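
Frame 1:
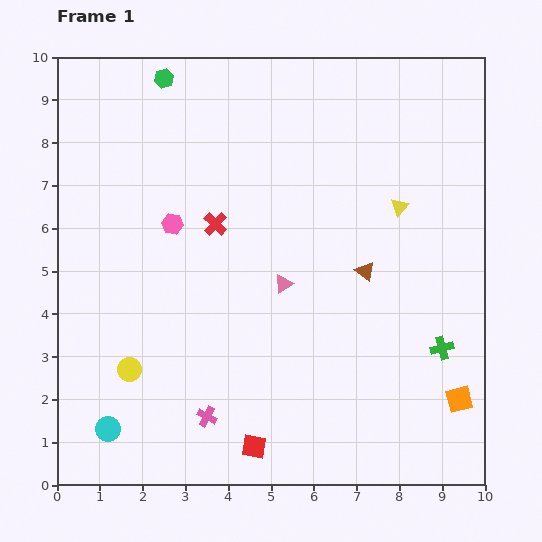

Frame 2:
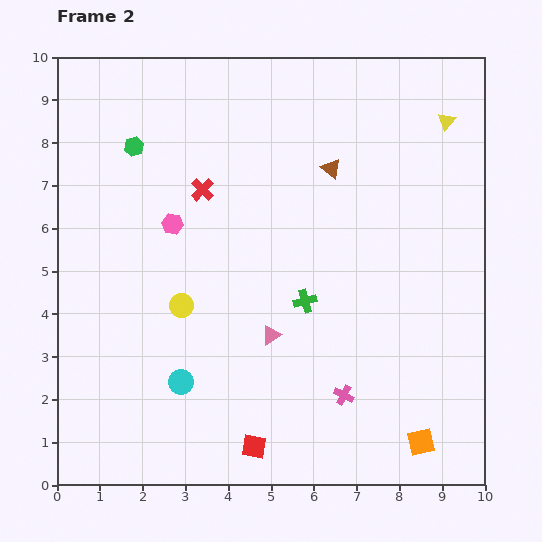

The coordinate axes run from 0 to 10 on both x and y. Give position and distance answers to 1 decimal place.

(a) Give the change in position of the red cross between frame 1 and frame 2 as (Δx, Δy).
(-0.3, 0.8)

The red cross was at (3.7, 6.1) in frame 1 and (3.4, 6.9) in frame 2.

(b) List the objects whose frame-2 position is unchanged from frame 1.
the pink hexagon, the red square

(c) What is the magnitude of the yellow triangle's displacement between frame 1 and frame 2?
2.3

The yellow triangle moved from (8.0, 6.5) to (9.1, 8.5), a distance of √(1.1² + 2.0²) ≈ 2.3.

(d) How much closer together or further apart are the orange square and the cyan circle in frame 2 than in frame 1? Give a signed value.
-2.4

Distance in frame 1: 8.2. Distance in frame 2: 5.8.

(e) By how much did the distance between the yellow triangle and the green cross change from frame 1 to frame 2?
+1.9

Distance in frame 1: 3.4. Distance in frame 2: 5.3.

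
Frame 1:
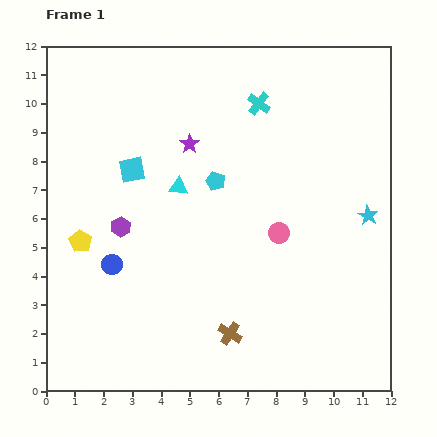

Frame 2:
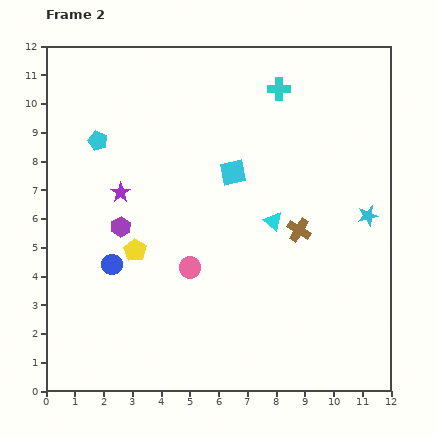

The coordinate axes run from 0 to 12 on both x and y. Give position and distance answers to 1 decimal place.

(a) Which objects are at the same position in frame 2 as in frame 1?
the blue circle, the cyan star, the purple hexagon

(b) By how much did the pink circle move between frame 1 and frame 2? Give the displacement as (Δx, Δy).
(-3.1, -1.2)

The pink circle was at (8.1, 5.5) in frame 1 and (5.0, 4.3) in frame 2.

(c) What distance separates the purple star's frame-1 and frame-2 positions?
2.9

The purple star moved from (5.0, 8.6) to (2.6, 6.9), a distance of √(2.4² + 1.7²) ≈ 2.9.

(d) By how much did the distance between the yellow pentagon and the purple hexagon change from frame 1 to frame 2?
-0.6

Distance in frame 1: 1.5. Distance in frame 2: 0.9.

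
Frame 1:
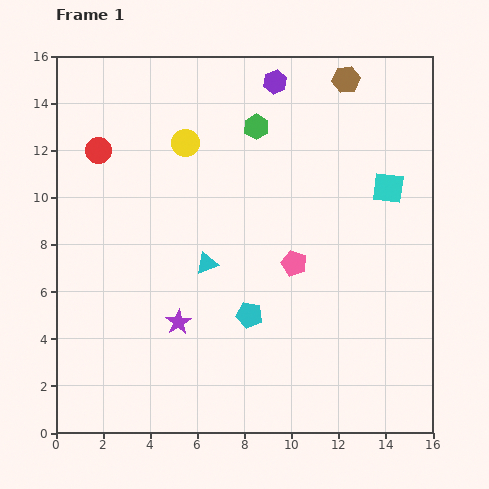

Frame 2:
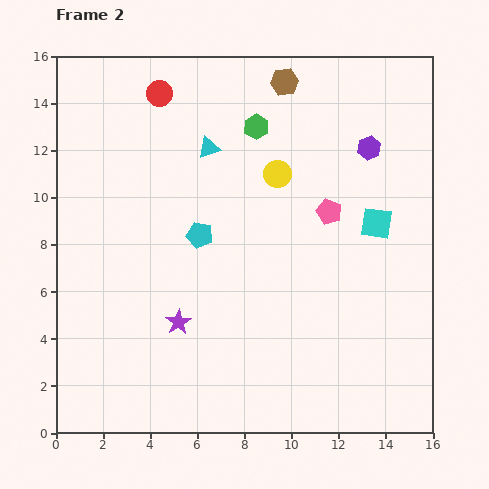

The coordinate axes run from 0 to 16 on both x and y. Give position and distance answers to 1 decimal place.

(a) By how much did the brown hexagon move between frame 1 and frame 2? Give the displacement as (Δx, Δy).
(-2.6, -0.1)

The brown hexagon was at (12.3, 15.0) in frame 1 and (9.7, 14.9) in frame 2.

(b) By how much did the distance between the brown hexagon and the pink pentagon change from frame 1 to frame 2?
-2.3

Distance in frame 1: 8.1. Distance in frame 2: 5.8.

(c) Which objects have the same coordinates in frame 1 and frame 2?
the green hexagon, the purple star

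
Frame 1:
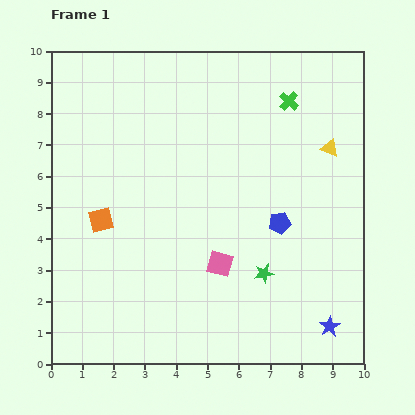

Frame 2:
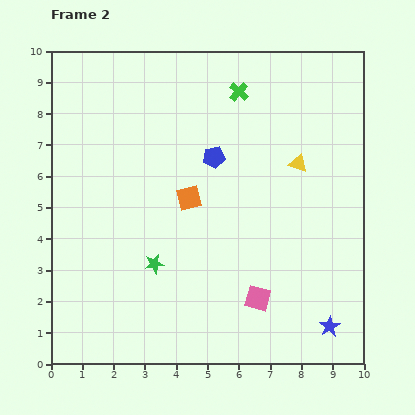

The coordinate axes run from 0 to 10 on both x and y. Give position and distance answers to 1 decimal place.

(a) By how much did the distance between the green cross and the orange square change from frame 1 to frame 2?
-3.3

Distance in frame 1: 7.1. Distance in frame 2: 3.8.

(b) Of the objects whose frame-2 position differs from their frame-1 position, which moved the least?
the yellow triangle

(moved 1.1)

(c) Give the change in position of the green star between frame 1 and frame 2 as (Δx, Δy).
(-3.5, 0.3)

The green star was at (6.8, 2.9) in frame 1 and (3.3, 3.2) in frame 2.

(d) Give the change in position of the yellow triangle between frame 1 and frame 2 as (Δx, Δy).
(-1.0, -0.5)

The yellow triangle was at (8.9, 6.9) in frame 1 and (7.9, 6.4) in frame 2.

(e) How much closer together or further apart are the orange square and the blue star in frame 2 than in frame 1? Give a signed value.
-2.0

Distance in frame 1: 8.1. Distance in frame 2: 6.1.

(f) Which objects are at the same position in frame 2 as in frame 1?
the blue star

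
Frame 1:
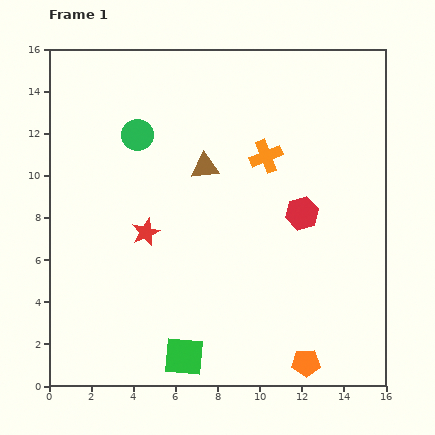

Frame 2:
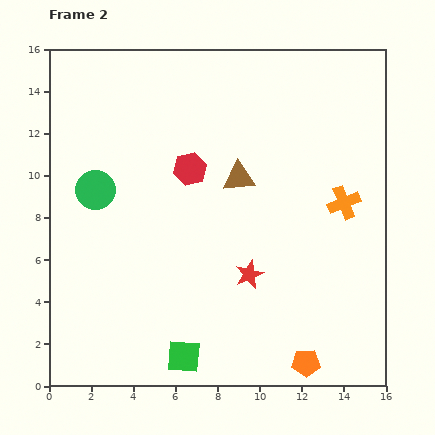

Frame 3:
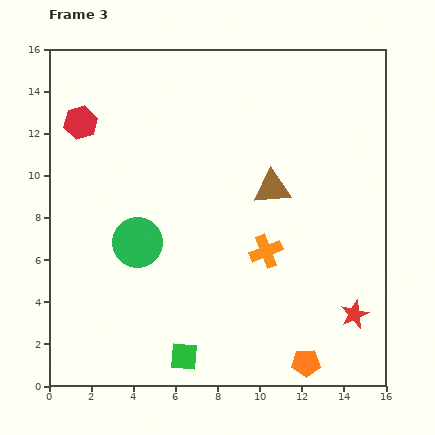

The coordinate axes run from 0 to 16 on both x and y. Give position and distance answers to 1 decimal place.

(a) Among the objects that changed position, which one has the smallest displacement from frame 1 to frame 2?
the brown triangle

(moved 1.7)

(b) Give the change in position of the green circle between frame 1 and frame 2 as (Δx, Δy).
(-2.0, -2.6)

The green circle was at (4.2, 11.9) in frame 1 and (2.2, 9.3) in frame 2.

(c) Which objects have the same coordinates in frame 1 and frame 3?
the green square, the orange pentagon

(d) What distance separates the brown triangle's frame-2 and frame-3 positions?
1.7

The brown triangle moved from (9.0, 9.9) to (10.6, 9.4), a distance of √(1.6² + 0.5²) ≈ 1.7.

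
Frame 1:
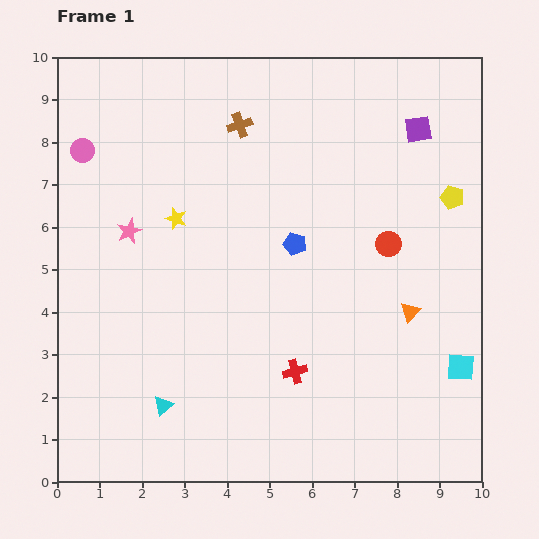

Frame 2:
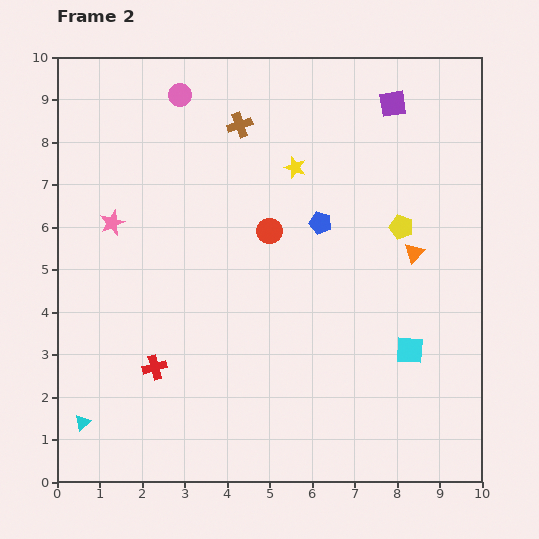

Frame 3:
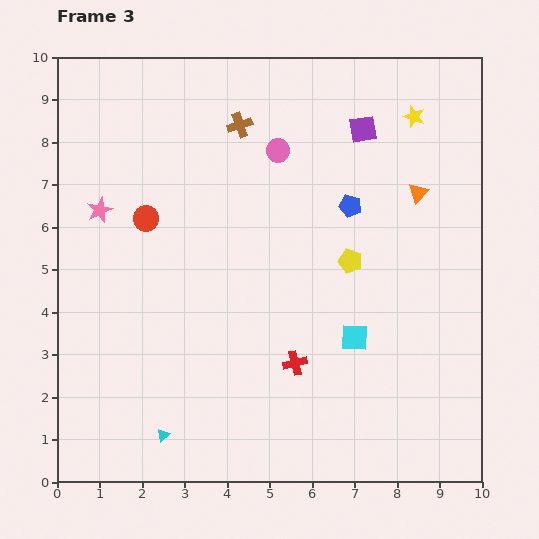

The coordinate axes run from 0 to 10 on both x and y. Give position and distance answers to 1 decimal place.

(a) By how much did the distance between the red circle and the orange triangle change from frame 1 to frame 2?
+1.7

Distance in frame 1: 1.7. Distance in frame 2: 3.4.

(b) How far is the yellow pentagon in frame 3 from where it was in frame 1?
2.8

The yellow pentagon moved from (9.3, 6.7) to (6.9, 5.2), a distance of √(2.4² + 1.5²) ≈ 2.8.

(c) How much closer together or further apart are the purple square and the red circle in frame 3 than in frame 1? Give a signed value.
+2.7

Distance in frame 1: 2.8. Distance in frame 3: 5.5.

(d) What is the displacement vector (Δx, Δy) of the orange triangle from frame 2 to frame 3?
(0.1, 1.4)

The orange triangle was at (8.4, 5.4) in frame 2 and (8.5, 6.8) in frame 3.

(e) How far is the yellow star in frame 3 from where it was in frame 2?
3.0

The yellow star moved from (5.6, 7.4) to (8.4, 8.6), a distance of √(2.8² + 1.2²) ≈ 3.0.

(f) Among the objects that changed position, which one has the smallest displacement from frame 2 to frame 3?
the pink star

(moved 0.4)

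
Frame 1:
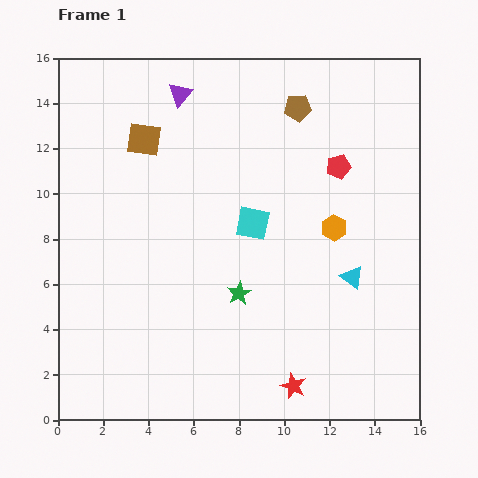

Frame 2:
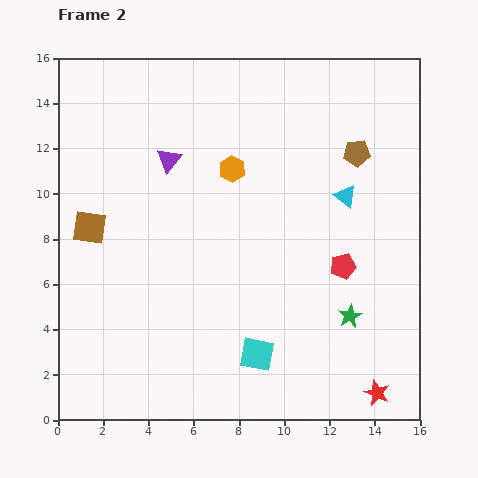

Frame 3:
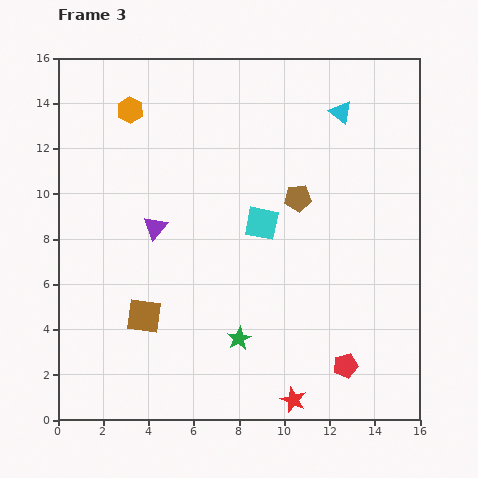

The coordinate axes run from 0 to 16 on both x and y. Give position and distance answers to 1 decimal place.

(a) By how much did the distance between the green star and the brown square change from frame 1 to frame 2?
+4.1

Distance in frame 1: 8.0. Distance in frame 2: 12.1.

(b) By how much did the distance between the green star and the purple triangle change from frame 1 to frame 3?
-3.1

Distance in frame 1: 9.2. Distance in frame 3: 6.1.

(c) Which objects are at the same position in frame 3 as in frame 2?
none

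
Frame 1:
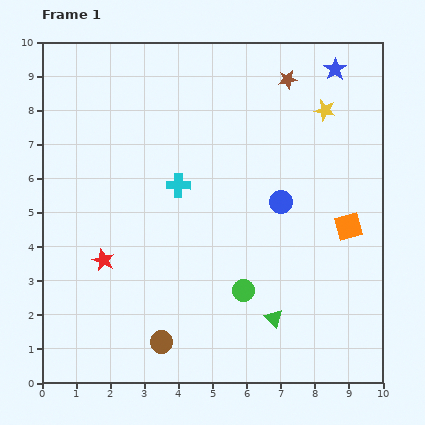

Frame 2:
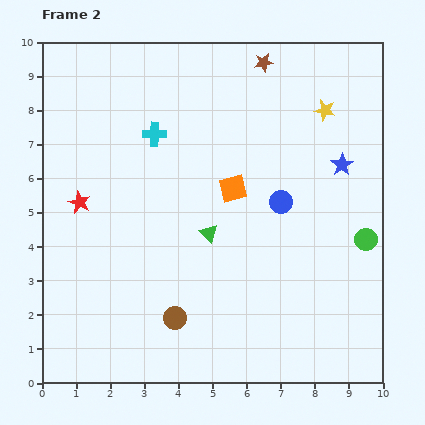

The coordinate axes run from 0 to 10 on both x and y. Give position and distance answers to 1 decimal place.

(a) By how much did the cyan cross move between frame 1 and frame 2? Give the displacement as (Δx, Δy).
(-0.7, 1.5)

The cyan cross was at (4.0, 5.8) in frame 1 and (3.3, 7.3) in frame 2.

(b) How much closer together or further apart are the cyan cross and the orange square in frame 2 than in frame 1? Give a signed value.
-2.3

Distance in frame 1: 5.1. Distance in frame 2: 2.8.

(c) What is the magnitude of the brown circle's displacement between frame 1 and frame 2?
0.8

The brown circle moved from (3.5, 1.2) to (3.9, 1.9), a distance of √(0.4² + 0.7²) ≈ 0.8.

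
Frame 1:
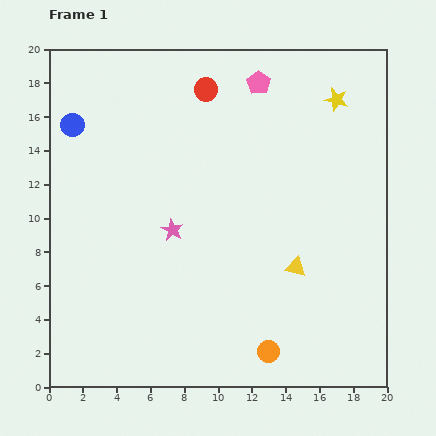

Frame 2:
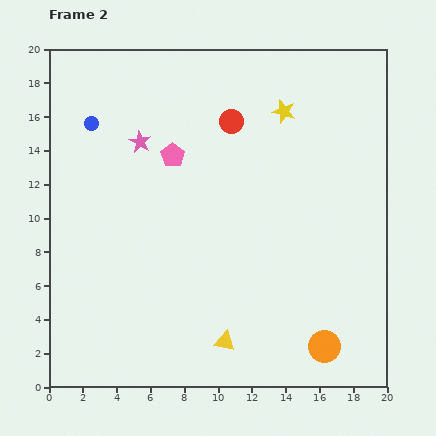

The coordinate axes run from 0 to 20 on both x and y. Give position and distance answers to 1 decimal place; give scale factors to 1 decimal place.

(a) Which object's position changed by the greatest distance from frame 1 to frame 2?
the pink pentagon

(moved 6.7; next 6.1)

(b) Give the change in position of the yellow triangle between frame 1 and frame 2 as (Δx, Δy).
(-4.2, -4.4)

The yellow triangle was at (14.6, 7.1) in frame 1 and (10.4, 2.7) in frame 2.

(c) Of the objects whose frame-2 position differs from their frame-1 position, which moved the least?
the blue circle

(moved 1.1)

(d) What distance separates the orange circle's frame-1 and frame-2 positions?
3.3

The orange circle moved from (13.0, 2.1) to (16.3, 2.4), a distance of √(3.3² + 0.3²) ≈ 3.3.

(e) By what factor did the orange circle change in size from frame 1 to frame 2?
1.5×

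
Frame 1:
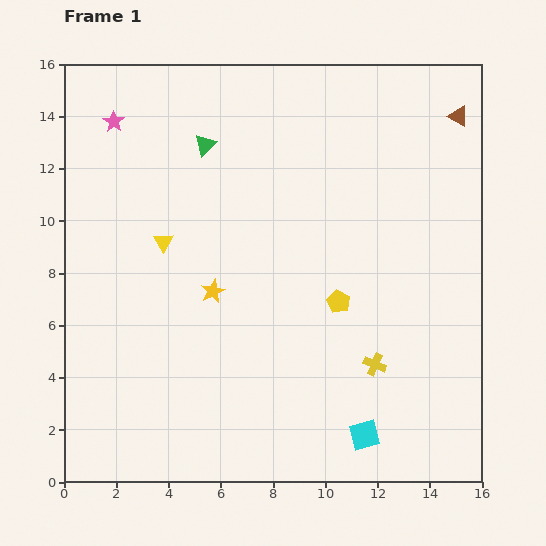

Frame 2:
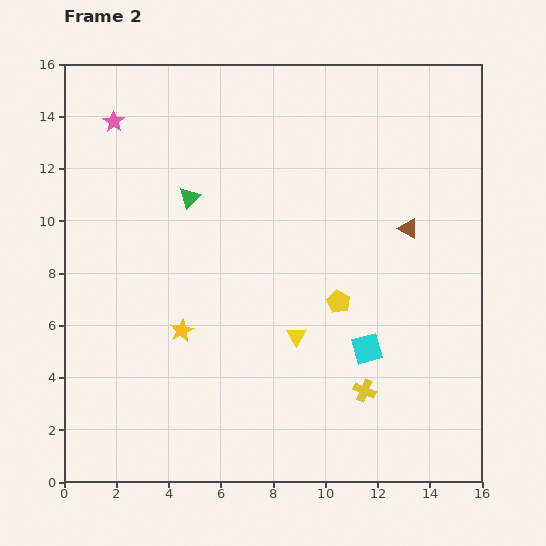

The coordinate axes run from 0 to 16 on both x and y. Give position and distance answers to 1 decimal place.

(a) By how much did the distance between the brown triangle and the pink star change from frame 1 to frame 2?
-1.2

Distance in frame 1: 13.2. Distance in frame 2: 12.0.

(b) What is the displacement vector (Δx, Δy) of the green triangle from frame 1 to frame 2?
(-0.6, -2.0)

The green triangle was at (5.4, 12.9) in frame 1 and (4.8, 10.9) in frame 2.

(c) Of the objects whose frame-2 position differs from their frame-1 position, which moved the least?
the yellow cross

(moved 1.1)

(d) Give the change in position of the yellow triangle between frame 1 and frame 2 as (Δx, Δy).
(5.1, -3.6)

The yellow triangle was at (3.8, 9.2) in frame 1 and (8.9, 5.6) in frame 2.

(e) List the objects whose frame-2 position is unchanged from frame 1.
the yellow pentagon, the pink star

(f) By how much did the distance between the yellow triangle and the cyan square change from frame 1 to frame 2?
-8.0

Distance in frame 1: 10.7. Distance in frame 2: 2.7.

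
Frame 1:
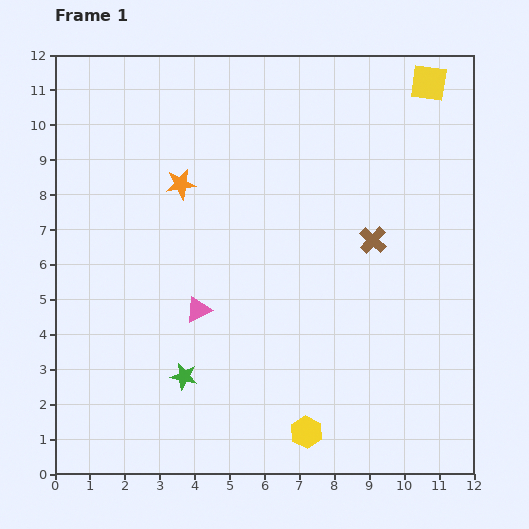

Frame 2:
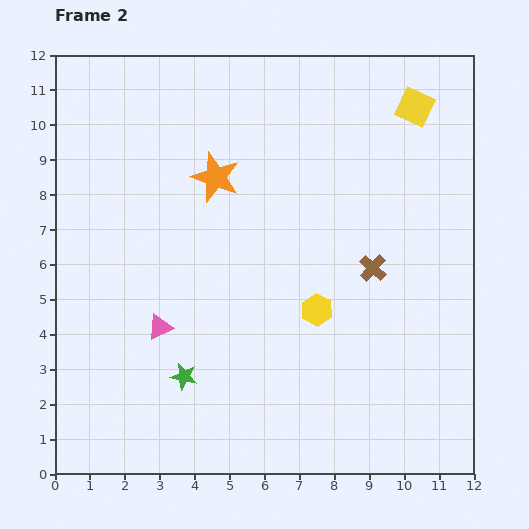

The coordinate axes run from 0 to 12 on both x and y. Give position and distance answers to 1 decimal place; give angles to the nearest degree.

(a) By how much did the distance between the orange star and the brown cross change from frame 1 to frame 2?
-0.5

Distance in frame 1: 5.7. Distance in frame 2: 5.2.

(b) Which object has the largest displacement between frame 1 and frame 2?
the yellow hexagon

(moved 3.5; next 1.2)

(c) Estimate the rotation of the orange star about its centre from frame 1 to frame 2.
30° clockwise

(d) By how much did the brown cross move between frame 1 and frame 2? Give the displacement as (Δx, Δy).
(0.0, -0.8)

The brown cross was at (9.1, 6.7) in frame 1 and (9.1, 5.9) in frame 2.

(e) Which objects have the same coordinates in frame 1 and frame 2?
the green star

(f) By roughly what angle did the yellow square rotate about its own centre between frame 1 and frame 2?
17° clockwise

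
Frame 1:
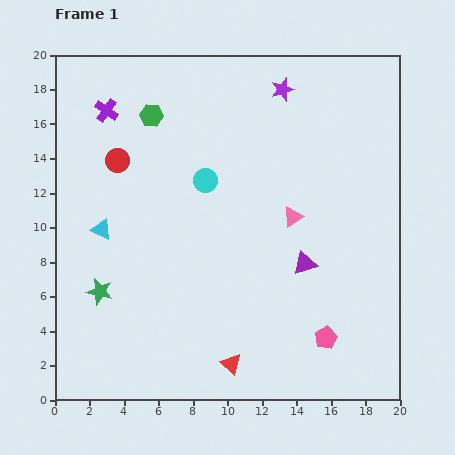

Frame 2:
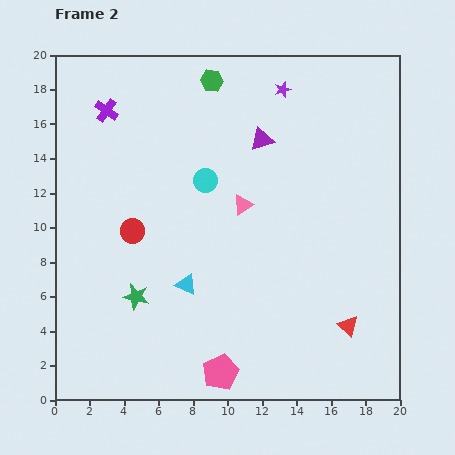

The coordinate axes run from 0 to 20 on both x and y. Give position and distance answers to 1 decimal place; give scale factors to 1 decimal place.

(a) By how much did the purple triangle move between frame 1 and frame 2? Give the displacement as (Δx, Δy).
(-2.5, 7.2)

The purple triangle was at (14.5, 7.9) in frame 1 and (12.0, 15.1) in frame 2.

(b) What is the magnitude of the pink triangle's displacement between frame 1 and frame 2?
3.0

The pink triangle moved from (13.8, 10.6) to (10.9, 11.3), a distance of √(2.9² + 0.7²) ≈ 3.0.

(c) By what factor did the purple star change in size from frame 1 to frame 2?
0.7×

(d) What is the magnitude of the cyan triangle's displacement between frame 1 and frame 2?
5.9

The cyan triangle moved from (2.7, 9.9) to (7.6, 6.7), a distance of √(4.9² + 3.2²) ≈ 5.9.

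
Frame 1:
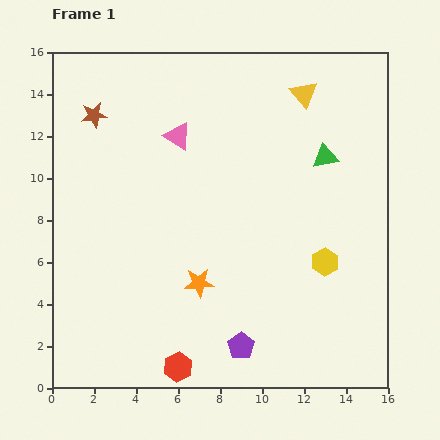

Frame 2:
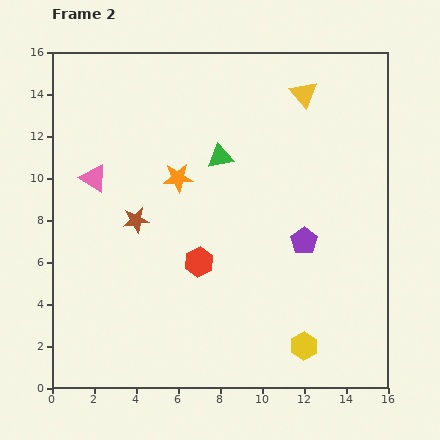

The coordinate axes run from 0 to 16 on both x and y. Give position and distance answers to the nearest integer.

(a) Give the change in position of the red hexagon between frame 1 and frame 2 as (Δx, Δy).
(1, 5)

The red hexagon was at (6, 1) in frame 1 and (7, 6) in frame 2.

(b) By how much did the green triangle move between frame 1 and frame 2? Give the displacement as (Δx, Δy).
(-5, 0)

The green triangle was at (13, 11) in frame 1 and (8, 11) in frame 2.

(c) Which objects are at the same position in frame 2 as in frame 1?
the yellow triangle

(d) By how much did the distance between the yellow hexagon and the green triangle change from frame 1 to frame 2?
+5

Distance in frame 1: 5. Distance in frame 2: 10.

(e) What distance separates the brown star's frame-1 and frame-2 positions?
5

The brown star moved from (2, 13) to (4, 8), a distance of √(2² + 5²) ≈ 5.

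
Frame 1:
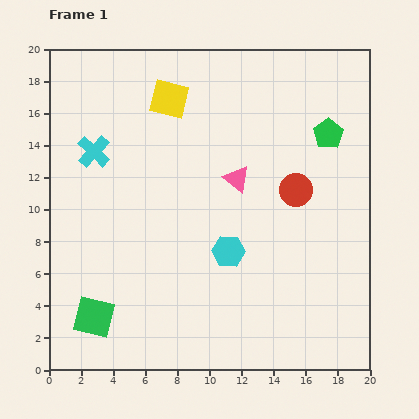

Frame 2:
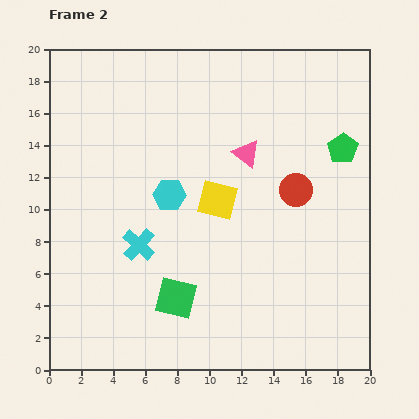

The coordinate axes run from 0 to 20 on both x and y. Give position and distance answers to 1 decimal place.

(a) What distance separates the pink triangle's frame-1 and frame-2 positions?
1.7

The pink triangle moved from (11.7, 11.9) to (12.3, 13.5), a distance of √(0.6² + 1.6²) ≈ 1.7.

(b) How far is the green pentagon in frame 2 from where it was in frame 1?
1.3

The green pentagon moved from (17.4, 14.7) to (18.3, 13.8), a distance of √(0.9² + 0.9²) ≈ 1.3.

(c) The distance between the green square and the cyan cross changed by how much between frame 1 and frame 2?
-6.3

Distance in frame 1: 10.3. Distance in frame 2: 4.0.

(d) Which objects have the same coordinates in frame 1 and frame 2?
the red circle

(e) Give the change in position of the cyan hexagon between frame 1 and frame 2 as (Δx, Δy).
(-3.7, 3.5)

The cyan hexagon was at (11.2, 7.4) in frame 1 and (7.5, 10.9) in frame 2.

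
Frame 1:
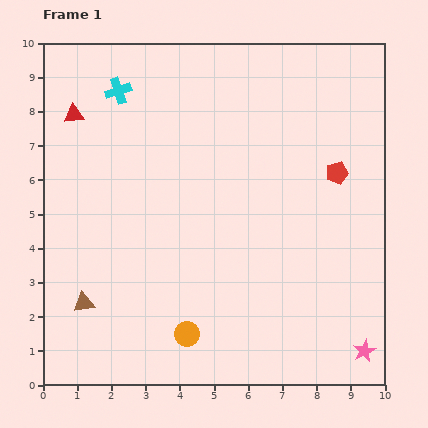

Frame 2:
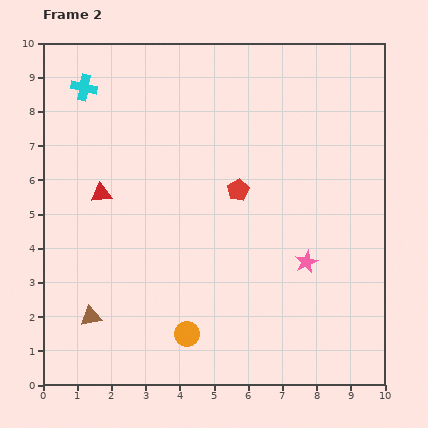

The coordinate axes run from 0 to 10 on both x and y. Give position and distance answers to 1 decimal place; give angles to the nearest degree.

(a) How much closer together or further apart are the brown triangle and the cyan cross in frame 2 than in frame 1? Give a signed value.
+0.4

Distance in frame 1: 6.3. Distance in frame 2: 6.7.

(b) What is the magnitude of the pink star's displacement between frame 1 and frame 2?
3.1

The pink star moved from (9.4, 1.0) to (7.7, 3.6), a distance of √(1.7² + 2.6²) ≈ 3.1.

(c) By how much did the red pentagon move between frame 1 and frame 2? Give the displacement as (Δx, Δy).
(-2.9, -0.5)

The red pentagon was at (8.6, 6.2) in frame 1 and (5.7, 5.7) in frame 2.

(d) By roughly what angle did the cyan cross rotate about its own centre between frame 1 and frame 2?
30° clockwise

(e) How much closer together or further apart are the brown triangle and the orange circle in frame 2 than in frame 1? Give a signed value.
-0.3

Distance in frame 1: 3.1. Distance in frame 2: 2.8.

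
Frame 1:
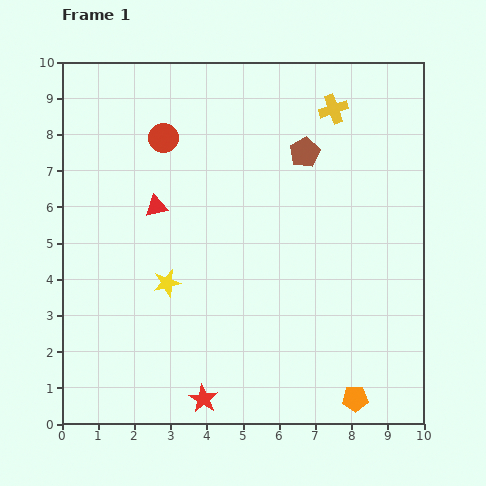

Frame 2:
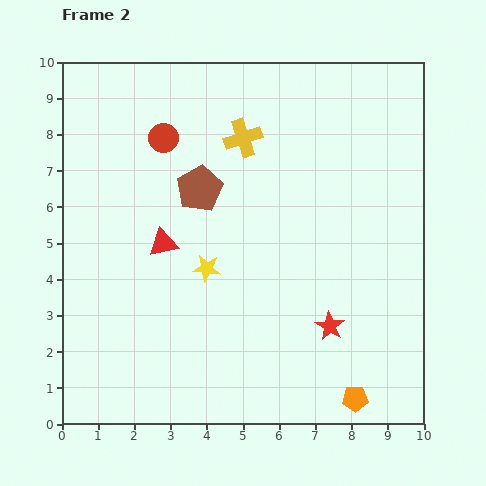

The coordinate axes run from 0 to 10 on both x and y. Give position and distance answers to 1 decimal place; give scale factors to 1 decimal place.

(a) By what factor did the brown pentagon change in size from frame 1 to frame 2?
1.6×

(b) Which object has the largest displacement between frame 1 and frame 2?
the red star

(moved 4.0; next 3.1)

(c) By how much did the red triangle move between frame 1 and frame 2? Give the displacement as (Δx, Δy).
(0.2, -1.0)

The red triangle was at (2.6, 6.0) in frame 1 and (2.8, 5.0) in frame 2.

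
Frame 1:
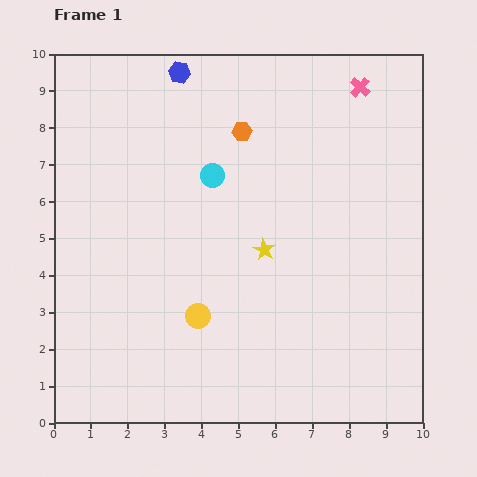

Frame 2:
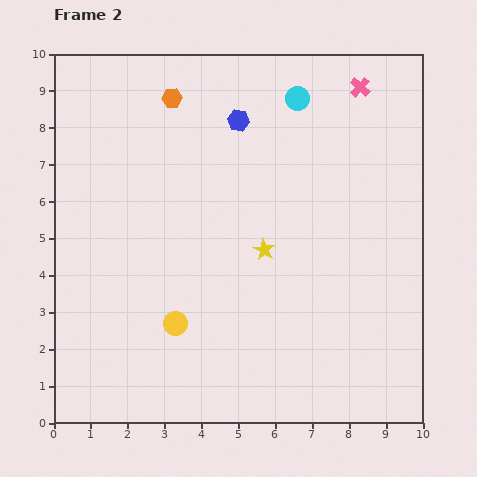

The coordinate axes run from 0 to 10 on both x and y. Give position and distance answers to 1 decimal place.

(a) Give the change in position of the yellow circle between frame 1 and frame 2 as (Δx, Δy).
(-0.6, -0.2)

The yellow circle was at (3.9, 2.9) in frame 1 and (3.3, 2.7) in frame 2.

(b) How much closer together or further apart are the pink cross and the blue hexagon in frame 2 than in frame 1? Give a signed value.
-1.5

Distance in frame 1: 4.9. Distance in frame 2: 3.4.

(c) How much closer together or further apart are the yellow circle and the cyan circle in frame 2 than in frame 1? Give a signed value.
+3.1

Distance in frame 1: 3.8. Distance in frame 2: 6.9.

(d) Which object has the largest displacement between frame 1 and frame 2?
the cyan circle

(moved 3.1; next 2.1)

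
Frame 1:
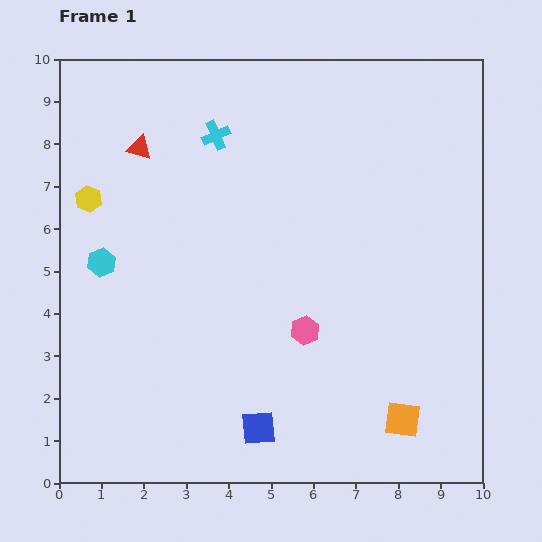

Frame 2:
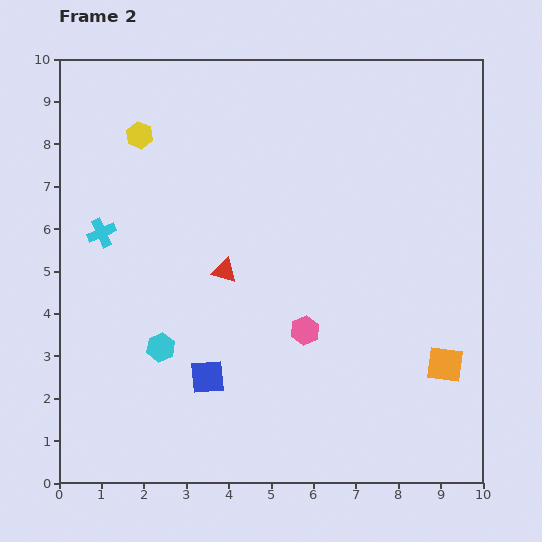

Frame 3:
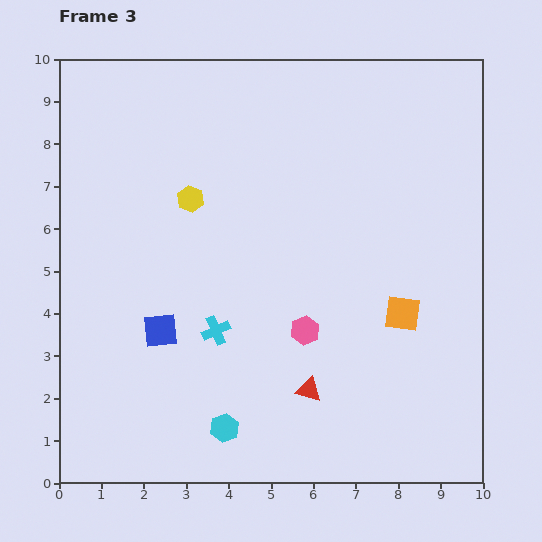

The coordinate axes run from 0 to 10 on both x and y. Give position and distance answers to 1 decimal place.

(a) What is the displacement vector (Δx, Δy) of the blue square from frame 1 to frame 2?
(-1.2, 1.2)

The blue square was at (4.7, 1.3) in frame 1 and (3.5, 2.5) in frame 2.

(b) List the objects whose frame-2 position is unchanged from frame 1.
the pink hexagon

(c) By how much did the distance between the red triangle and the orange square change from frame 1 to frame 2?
-3.3

Distance in frame 1: 8.9. Distance in frame 2: 5.6.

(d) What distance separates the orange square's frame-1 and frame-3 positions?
2.5

The orange square moved from (8.1, 1.5) to (8.1, 4.0), a distance of √(0.0² + 2.5²) ≈ 2.5.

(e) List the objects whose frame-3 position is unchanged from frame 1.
the pink hexagon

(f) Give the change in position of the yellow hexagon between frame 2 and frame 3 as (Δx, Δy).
(1.2, -1.5)

The yellow hexagon was at (1.9, 8.2) in frame 2 and (3.1, 6.7) in frame 3.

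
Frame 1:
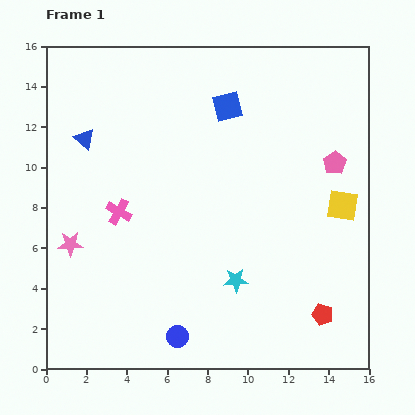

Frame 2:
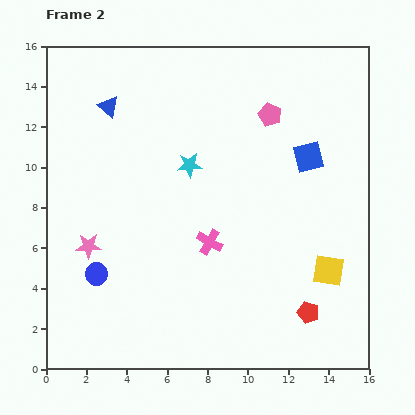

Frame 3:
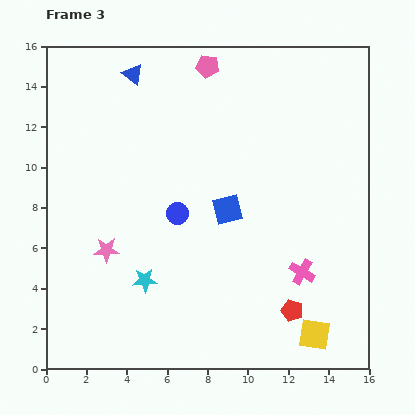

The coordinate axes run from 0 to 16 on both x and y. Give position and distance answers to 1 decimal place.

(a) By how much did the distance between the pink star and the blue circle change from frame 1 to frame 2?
-5.5

Distance in frame 1: 7.0. Distance in frame 2: 1.5.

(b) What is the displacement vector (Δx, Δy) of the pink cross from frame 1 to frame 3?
(9.1, -3.0)

The pink cross was at (3.6, 7.8) in frame 1 and (12.7, 4.8) in frame 3.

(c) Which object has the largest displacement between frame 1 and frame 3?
the pink cross

(moved 9.6; next 7.9)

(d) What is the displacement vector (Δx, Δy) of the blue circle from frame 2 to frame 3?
(4.0, 3.0)

The blue circle was at (2.5, 4.7) in frame 2 and (6.5, 7.7) in frame 3.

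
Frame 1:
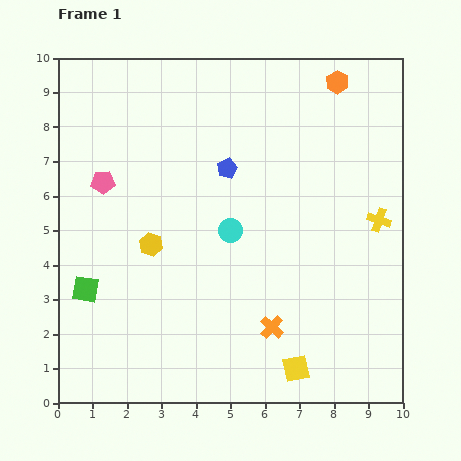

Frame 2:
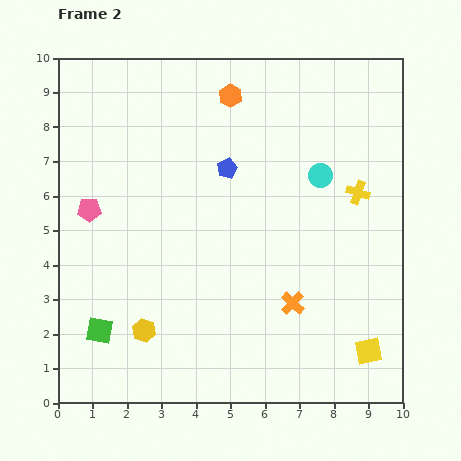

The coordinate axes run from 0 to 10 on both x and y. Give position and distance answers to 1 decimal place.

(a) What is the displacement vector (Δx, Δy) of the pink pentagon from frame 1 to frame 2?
(-0.4, -0.8)

The pink pentagon was at (1.3, 6.4) in frame 1 and (0.9, 5.6) in frame 2.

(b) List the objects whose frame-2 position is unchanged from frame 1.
the blue pentagon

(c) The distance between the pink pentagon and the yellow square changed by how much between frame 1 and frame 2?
+1.3

Distance in frame 1: 7.8. Distance in frame 2: 9.1.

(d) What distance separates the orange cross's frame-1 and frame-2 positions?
0.9

The orange cross moved from (6.2, 2.2) to (6.8, 2.9), a distance of √(0.6² + 0.7²) ≈ 0.9.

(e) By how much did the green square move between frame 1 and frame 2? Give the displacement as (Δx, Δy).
(0.4, -1.2)

The green square was at (0.8, 3.3) in frame 1 and (1.2, 2.1) in frame 2.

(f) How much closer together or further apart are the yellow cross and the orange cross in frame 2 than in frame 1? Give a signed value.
-0.7

Distance in frame 1: 4.4. Distance in frame 2: 3.7.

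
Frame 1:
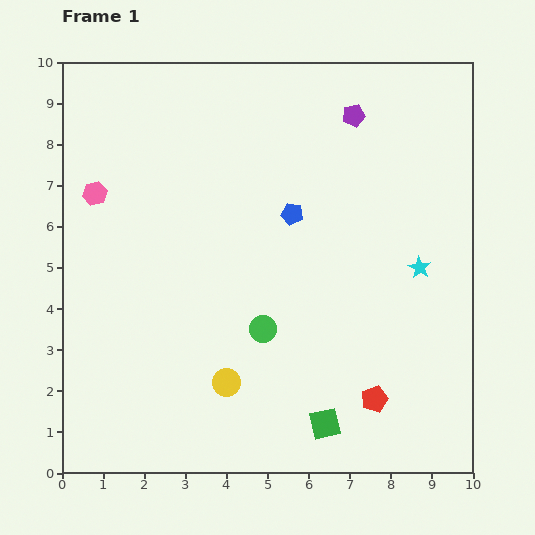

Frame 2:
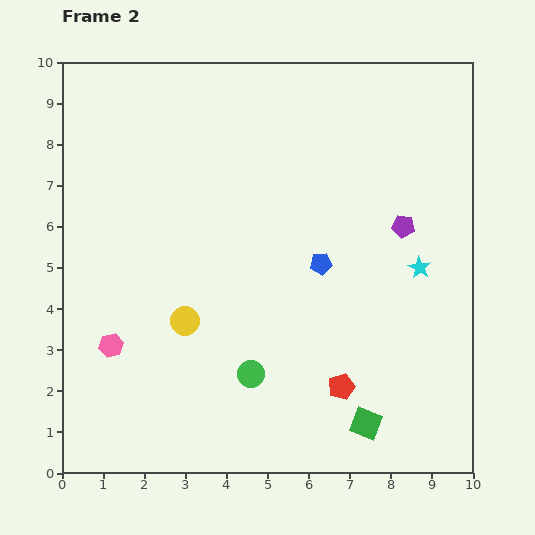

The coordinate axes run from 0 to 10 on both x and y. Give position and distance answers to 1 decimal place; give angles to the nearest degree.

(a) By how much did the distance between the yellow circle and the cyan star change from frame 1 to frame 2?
+0.3

Distance in frame 1: 5.5. Distance in frame 2: 5.8.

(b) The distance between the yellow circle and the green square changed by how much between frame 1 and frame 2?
+2.5

Distance in frame 1: 2.6. Distance in frame 2: 5.1.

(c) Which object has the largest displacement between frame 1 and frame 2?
the pink hexagon

(moved 3.7; next 3.0)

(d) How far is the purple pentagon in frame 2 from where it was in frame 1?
3.0

The purple pentagon moved from (7.1, 8.7) to (8.3, 6.0), a distance of √(1.2² + 2.7²) ≈ 3.0.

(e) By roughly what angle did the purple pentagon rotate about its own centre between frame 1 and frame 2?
22° clockwise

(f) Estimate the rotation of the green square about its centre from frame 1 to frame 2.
34° clockwise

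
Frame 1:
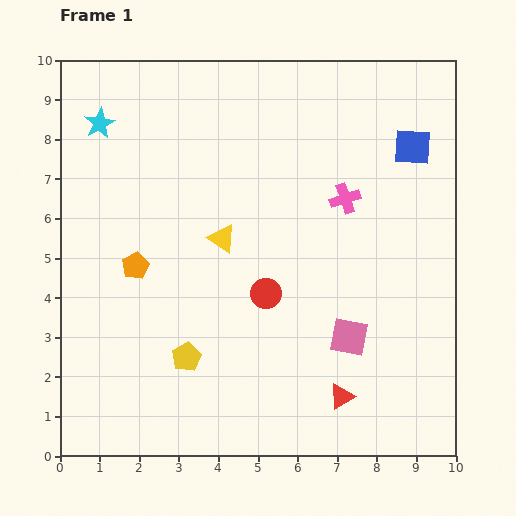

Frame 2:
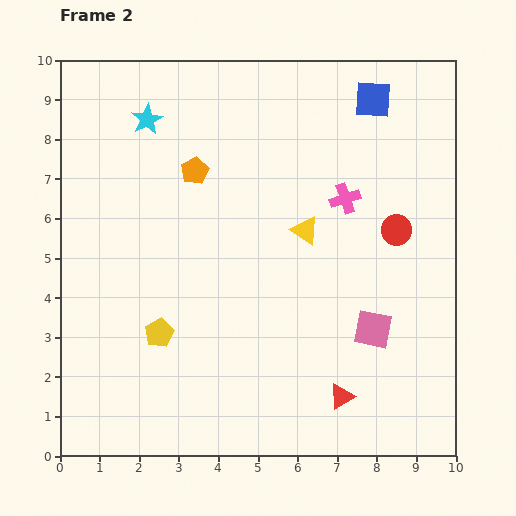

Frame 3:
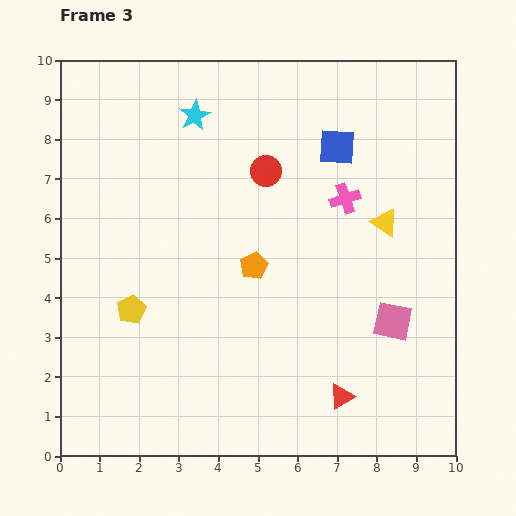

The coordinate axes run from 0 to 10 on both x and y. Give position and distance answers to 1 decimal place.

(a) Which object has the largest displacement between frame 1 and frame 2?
the red circle

(moved 3.7; next 2.8)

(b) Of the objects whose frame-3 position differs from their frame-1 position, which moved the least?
the pink square

(moved 1.2)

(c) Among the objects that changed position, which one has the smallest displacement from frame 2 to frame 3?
the pink square

(moved 0.5)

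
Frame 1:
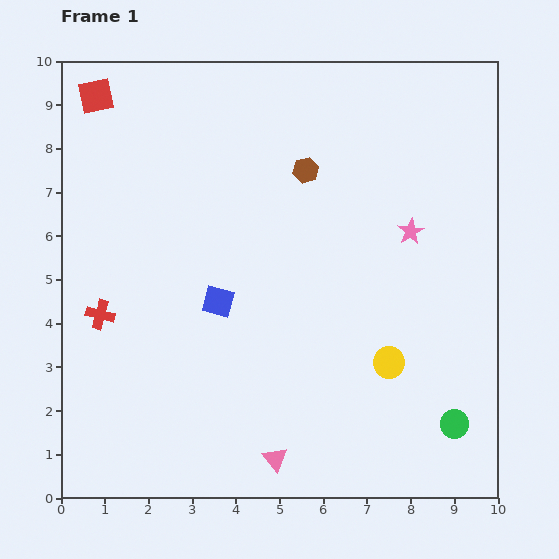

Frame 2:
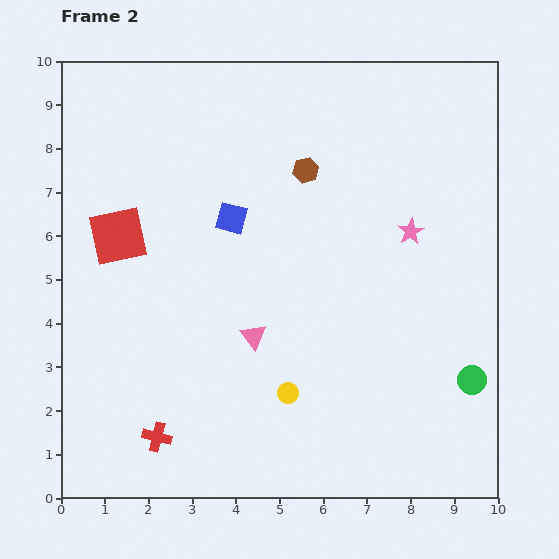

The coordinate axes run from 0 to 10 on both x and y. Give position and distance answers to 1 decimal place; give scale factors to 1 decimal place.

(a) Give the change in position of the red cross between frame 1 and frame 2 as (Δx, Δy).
(1.3, -2.8)

The red cross was at (0.9, 4.2) in frame 1 and (2.2, 1.4) in frame 2.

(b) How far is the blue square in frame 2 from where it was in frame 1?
1.9

The blue square moved from (3.6, 4.5) to (3.9, 6.4), a distance of √(0.3² + 1.9²) ≈ 1.9.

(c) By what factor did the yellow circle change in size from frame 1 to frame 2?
0.7×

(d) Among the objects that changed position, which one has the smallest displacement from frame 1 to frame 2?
the green circle

(moved 1.1)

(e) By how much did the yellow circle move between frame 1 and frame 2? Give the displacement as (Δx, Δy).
(-2.3, -0.7)

The yellow circle was at (7.5, 3.1) in frame 1 and (5.2, 2.4) in frame 2.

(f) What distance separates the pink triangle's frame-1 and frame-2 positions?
2.8

The pink triangle moved from (4.9, 0.9) to (4.4, 3.7), a distance of √(0.5² + 2.8²) ≈ 2.8.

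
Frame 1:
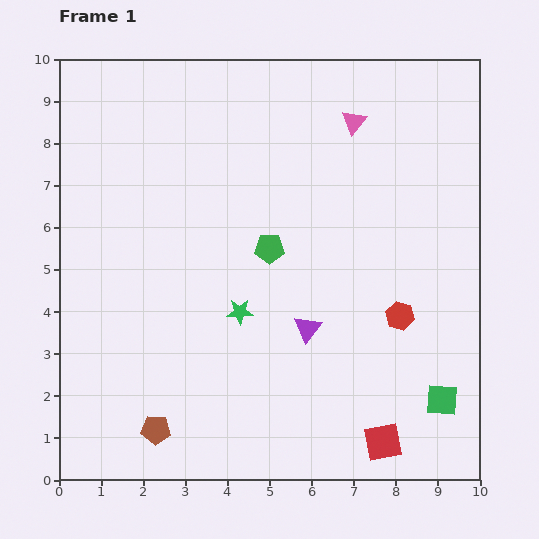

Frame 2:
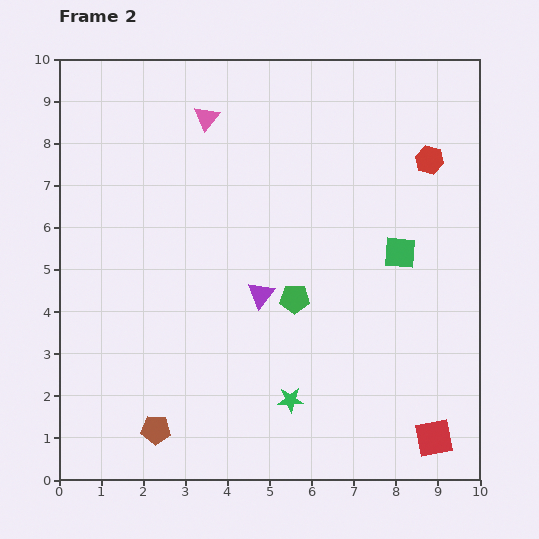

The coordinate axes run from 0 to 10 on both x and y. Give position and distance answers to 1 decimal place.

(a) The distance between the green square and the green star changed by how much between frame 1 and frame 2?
-0.8

Distance in frame 1: 5.2. Distance in frame 2: 4.4.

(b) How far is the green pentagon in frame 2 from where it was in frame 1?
1.3

The green pentagon moved from (5.0, 5.5) to (5.6, 4.3), a distance of √(0.6² + 1.2²) ≈ 1.3.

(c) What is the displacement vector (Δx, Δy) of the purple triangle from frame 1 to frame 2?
(-1.1, 0.8)

The purple triangle was at (5.9, 3.6) in frame 1 and (4.8, 4.4) in frame 2.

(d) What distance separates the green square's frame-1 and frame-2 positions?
3.6

The green square moved from (9.1, 1.9) to (8.1, 5.4), a distance of √(1.0² + 3.5²) ≈ 3.6.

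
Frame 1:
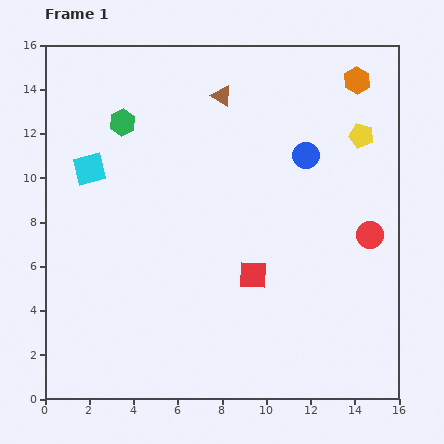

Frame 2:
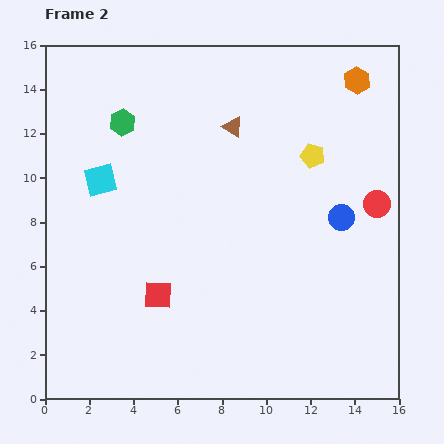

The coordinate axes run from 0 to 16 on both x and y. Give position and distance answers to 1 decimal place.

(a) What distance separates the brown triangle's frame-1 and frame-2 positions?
1.5

The brown triangle moved from (8.0, 13.7) to (8.5, 12.3), a distance of √(0.5² + 1.4²) ≈ 1.5.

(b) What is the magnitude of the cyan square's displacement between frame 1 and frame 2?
0.7

The cyan square moved from (2.0, 10.4) to (2.5, 9.9), a distance of √(0.5² + 0.5²) ≈ 0.7.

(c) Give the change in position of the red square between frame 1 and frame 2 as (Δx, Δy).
(-4.3, -0.9)

The red square was at (9.4, 5.6) in frame 1 and (5.1, 4.7) in frame 2.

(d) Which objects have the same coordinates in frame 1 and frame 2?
the green hexagon, the orange hexagon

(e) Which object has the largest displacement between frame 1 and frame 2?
the red square

(moved 4.4; next 3.2)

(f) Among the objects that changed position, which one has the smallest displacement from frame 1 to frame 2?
the cyan square

(moved 0.7)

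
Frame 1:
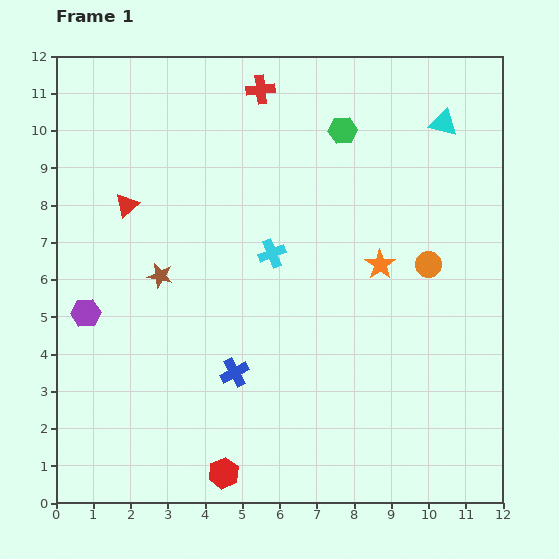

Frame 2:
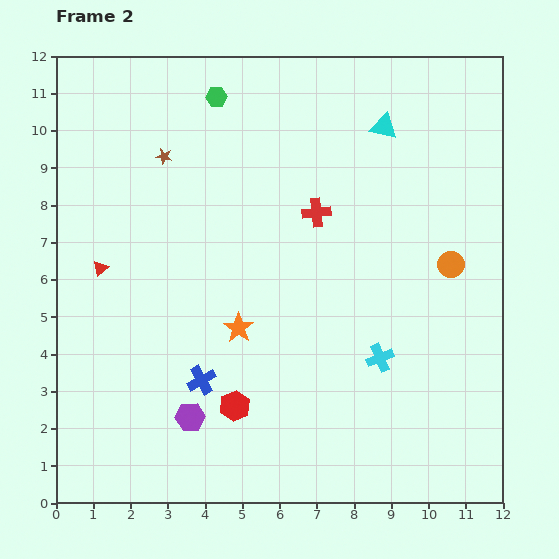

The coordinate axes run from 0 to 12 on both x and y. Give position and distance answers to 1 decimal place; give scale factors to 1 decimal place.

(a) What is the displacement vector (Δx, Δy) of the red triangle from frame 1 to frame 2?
(-0.7, -1.7)

The red triangle was at (1.9, 8.0) in frame 1 and (1.2, 6.3) in frame 2.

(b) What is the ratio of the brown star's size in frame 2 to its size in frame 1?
0.6×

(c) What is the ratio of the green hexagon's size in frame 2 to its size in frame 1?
0.7×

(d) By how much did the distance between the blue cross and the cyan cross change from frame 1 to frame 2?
+1.4

Distance in frame 1: 3.4. Distance in frame 2: 4.8.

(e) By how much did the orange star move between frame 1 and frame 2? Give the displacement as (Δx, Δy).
(-3.8, -1.7)

The orange star was at (8.7, 6.4) in frame 1 and (4.9, 4.7) in frame 2.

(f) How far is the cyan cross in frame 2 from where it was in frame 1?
4.0

The cyan cross moved from (5.8, 6.7) to (8.7, 3.9), a distance of √(2.9² + 2.8²) ≈ 4.0.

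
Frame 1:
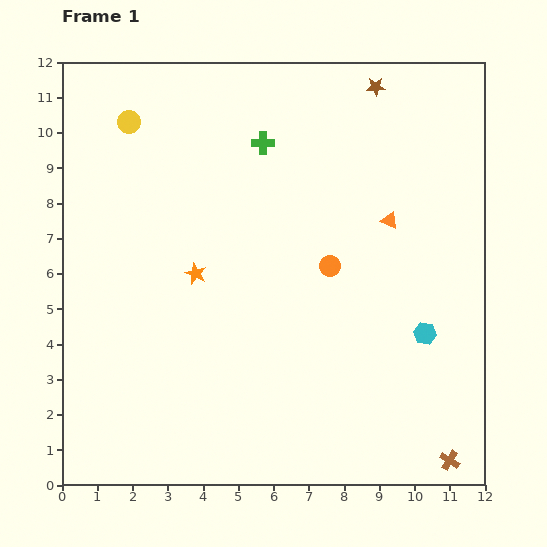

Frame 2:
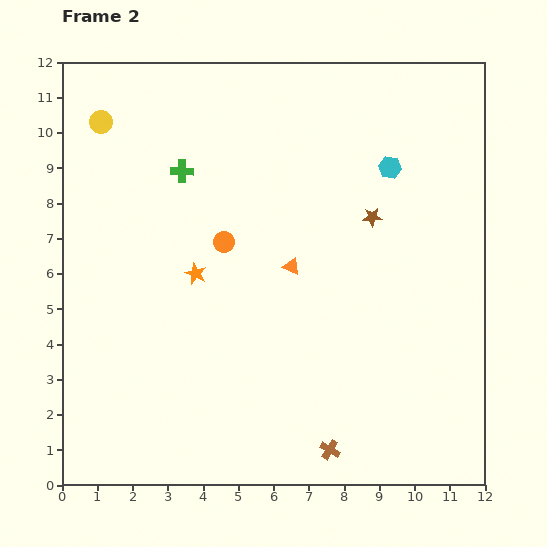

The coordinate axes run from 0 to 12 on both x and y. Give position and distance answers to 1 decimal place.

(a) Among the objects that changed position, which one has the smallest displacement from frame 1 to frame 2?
the yellow circle

(moved 0.8)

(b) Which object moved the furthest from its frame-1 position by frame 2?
the cyan hexagon

(moved 4.8; next 3.7)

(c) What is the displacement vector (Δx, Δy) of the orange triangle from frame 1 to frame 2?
(-2.8, -1.3)

The orange triangle was at (9.3, 7.5) in frame 1 and (6.5, 6.2) in frame 2.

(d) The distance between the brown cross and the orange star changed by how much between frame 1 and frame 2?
-2.6

Distance in frame 1: 8.9. Distance in frame 2: 6.3.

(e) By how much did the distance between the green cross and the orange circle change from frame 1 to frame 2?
-1.7

Distance in frame 1: 4.0. Distance in frame 2: 2.3.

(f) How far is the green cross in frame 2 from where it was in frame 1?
2.4

The green cross moved from (5.7, 9.7) to (3.4, 8.9), a distance of √(2.3² + 0.8²) ≈ 2.4.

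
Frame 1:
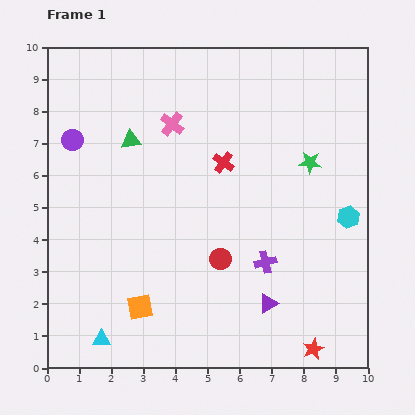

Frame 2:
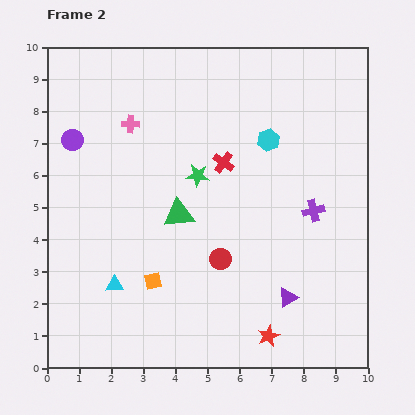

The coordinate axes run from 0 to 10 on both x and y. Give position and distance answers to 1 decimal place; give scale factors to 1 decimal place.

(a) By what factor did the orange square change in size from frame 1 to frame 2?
0.7×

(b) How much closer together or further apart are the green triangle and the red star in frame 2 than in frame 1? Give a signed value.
-3.9

Distance in frame 1: 8.6. Distance in frame 2: 4.7.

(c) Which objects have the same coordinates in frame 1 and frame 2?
the purple circle, the red circle, the red cross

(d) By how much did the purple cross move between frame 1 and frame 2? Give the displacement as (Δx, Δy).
(1.5, 1.6)

The purple cross was at (6.8, 3.3) in frame 1 and (8.3, 4.9) in frame 2.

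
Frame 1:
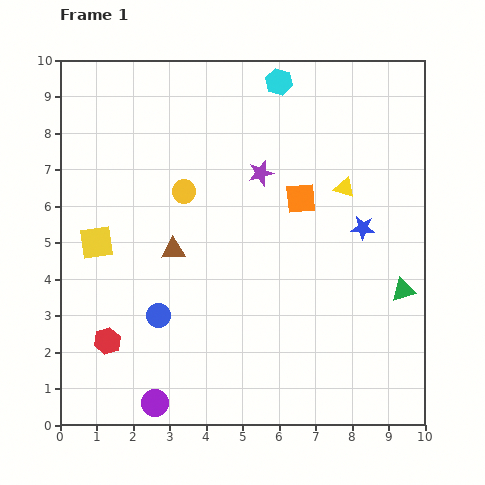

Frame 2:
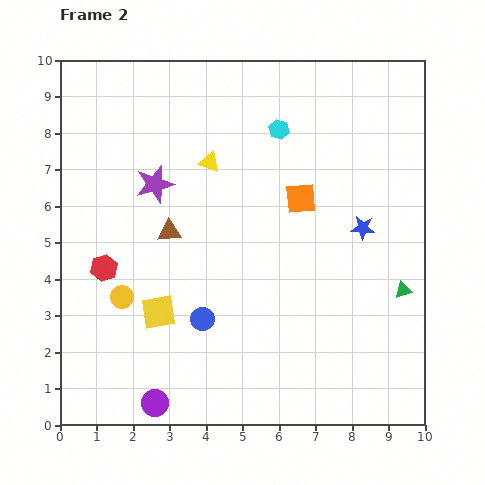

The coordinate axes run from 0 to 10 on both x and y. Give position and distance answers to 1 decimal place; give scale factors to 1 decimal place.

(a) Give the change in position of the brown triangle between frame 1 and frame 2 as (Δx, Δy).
(-0.1, 0.5)

The brown triangle was at (3.1, 4.8) in frame 1 and (3.0, 5.3) in frame 2.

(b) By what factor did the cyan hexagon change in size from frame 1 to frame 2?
0.8×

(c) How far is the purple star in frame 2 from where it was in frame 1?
2.9

The purple star moved from (5.5, 6.9) to (2.6, 6.6), a distance of √(2.9² + 0.3²) ≈ 2.9.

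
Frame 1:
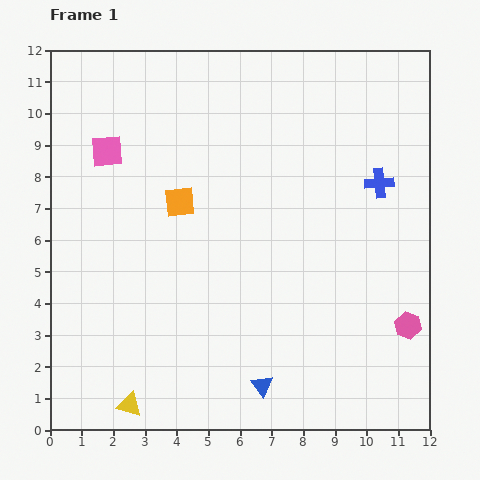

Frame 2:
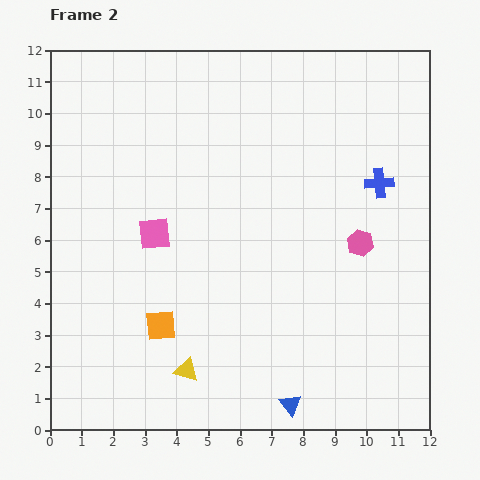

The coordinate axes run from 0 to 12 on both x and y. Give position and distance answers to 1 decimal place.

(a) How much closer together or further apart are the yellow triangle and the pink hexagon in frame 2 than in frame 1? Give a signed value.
-2.3

Distance in frame 1: 9.1. Distance in frame 2: 6.8.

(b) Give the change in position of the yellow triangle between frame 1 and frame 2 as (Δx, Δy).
(1.8, 1.1)

The yellow triangle was at (2.5, 0.8) in frame 1 and (4.3, 1.9) in frame 2.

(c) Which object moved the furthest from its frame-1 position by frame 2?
the orange square

(moved 3.9; next 3.0)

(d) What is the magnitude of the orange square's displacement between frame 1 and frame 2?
3.9

The orange square moved from (4.1, 7.2) to (3.5, 3.3), a distance of √(0.6² + 3.9²) ≈ 3.9.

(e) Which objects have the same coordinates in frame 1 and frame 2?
the blue cross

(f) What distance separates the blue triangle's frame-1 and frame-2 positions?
1.1

The blue triangle moved from (6.7, 1.4) to (7.6, 0.8), a distance of √(0.9² + 0.6²) ≈ 1.1.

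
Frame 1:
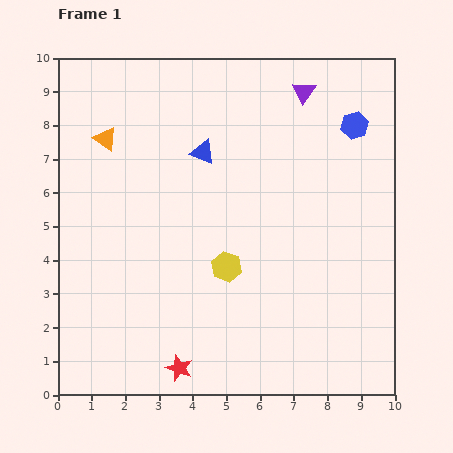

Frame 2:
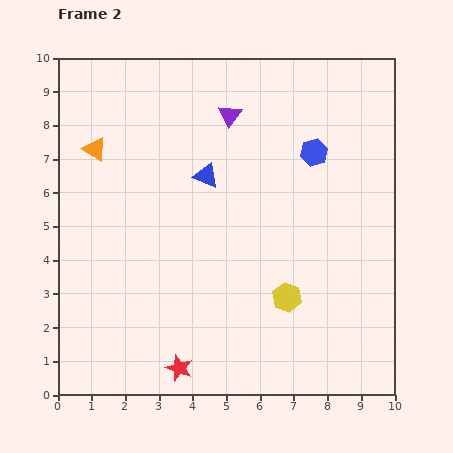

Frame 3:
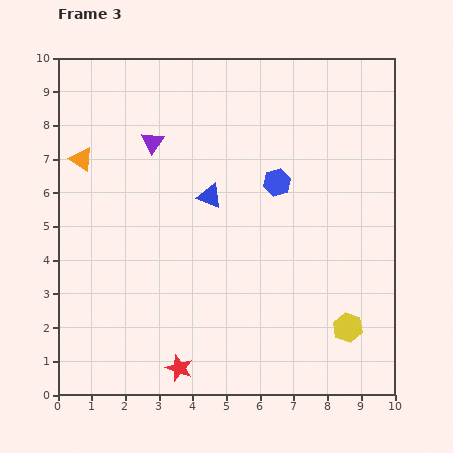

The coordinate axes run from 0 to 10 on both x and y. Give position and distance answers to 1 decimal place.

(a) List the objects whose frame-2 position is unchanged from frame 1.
the red star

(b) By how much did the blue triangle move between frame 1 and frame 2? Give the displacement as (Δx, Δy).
(0.1, -0.7)

The blue triangle was at (4.3, 7.2) in frame 1 and (4.4, 6.5) in frame 2.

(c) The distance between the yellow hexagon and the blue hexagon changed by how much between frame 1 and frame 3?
-0.9

Distance in frame 1: 5.7. Distance in frame 3: 4.8.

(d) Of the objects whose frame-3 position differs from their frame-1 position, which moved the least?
the orange triangle

(moved 0.9)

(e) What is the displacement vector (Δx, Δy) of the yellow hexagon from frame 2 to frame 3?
(1.8, -0.9)

The yellow hexagon was at (6.8, 2.9) in frame 2 and (8.6, 2.0) in frame 3.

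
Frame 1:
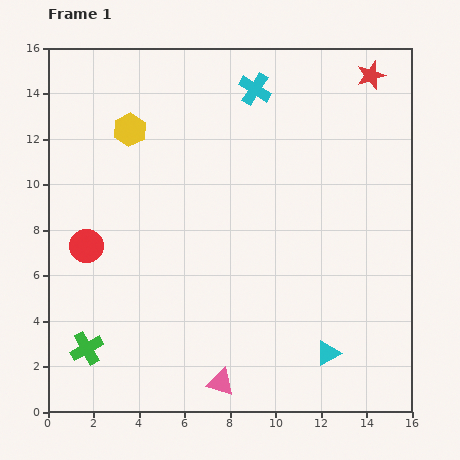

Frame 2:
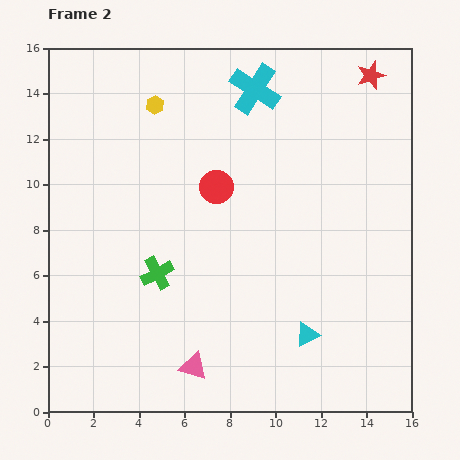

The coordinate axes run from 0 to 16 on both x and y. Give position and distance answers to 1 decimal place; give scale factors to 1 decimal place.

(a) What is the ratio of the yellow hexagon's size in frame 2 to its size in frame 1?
0.6×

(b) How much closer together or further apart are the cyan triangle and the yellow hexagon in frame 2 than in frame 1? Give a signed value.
-1.0

Distance in frame 1: 13.1. Distance in frame 2: 12.1.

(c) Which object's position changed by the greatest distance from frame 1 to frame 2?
the red circle

(moved 6.3; next 4.5)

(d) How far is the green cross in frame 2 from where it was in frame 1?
4.5

The green cross moved from (1.7, 2.8) to (4.8, 6.1), a distance of √(3.1² + 3.3²) ≈ 4.5.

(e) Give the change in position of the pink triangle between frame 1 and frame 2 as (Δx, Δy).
(-1.2, 0.7)

The pink triangle was at (7.6, 1.3) in frame 1 and (6.4, 2.0) in frame 2.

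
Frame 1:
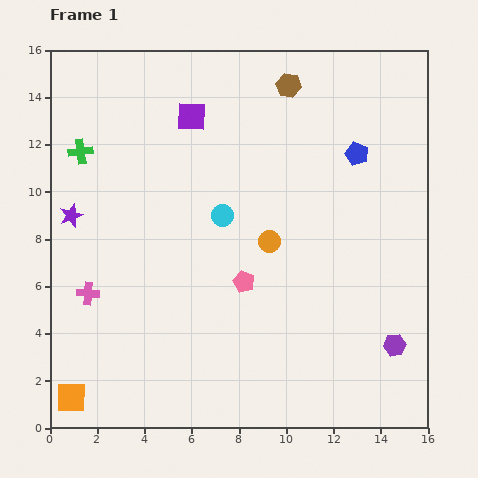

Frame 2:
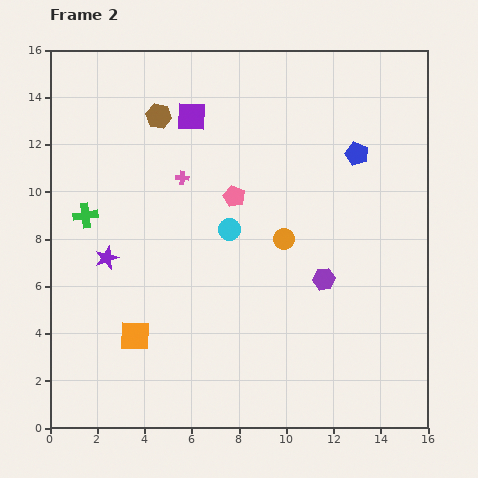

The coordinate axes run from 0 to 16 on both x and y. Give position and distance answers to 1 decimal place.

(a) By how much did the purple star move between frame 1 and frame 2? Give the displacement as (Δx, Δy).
(1.5, -1.8)

The purple star was at (0.9, 9.0) in frame 1 and (2.4, 7.2) in frame 2.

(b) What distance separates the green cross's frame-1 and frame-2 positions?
2.7

The green cross moved from (1.3, 11.7) to (1.5, 9.0), a distance of √(0.2² + 2.7²) ≈ 2.7.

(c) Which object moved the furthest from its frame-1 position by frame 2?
the pink cross

(moved 6.3; next 5.7)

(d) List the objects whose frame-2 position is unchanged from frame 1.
the blue pentagon, the purple square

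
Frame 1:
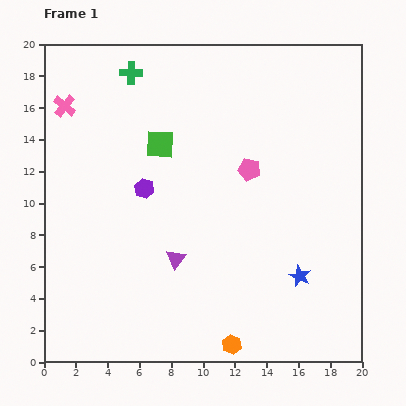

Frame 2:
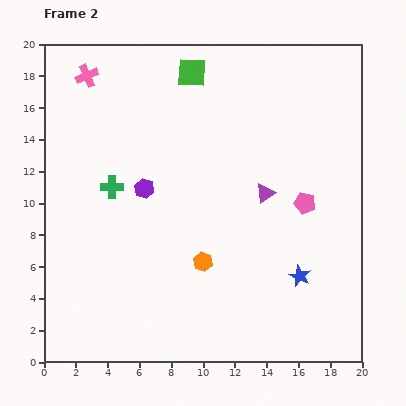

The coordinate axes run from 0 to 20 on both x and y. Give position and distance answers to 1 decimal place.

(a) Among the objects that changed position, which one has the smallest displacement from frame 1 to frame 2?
the pink cross

(moved 2.4)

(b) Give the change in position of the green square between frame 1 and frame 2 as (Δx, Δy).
(2.0, 4.5)

The green square was at (7.3, 13.7) in frame 1 and (9.3, 18.2) in frame 2.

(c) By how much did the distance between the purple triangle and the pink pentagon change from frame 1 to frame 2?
-4.6

Distance in frame 1: 7.2. Distance in frame 2: 2.6.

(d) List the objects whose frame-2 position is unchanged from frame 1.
the purple hexagon, the blue star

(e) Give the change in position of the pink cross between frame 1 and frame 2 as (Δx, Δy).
(1.4, 1.9)

The pink cross was at (1.3, 16.1) in frame 1 and (2.7, 18.0) in frame 2.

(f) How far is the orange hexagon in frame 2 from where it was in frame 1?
5.5

The orange hexagon moved from (11.8, 1.1) to (10.0, 6.3), a distance of √(1.8² + 5.2²) ≈ 5.5.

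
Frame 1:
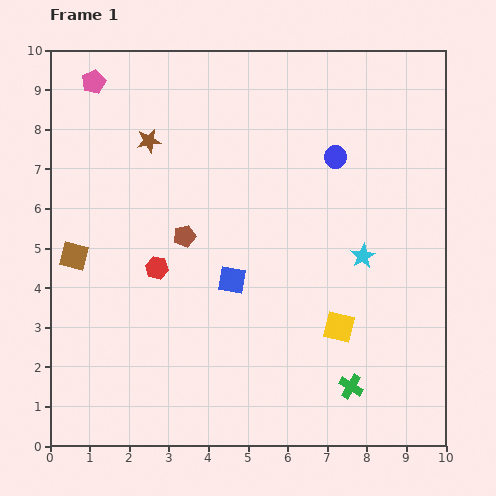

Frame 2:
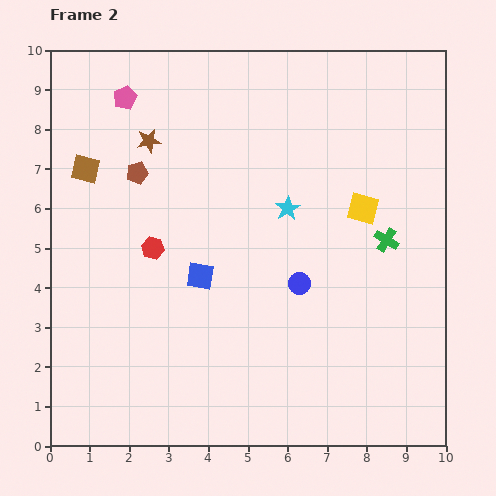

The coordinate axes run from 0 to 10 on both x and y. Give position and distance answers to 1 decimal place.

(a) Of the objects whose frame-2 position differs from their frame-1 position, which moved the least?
the red hexagon

(moved 0.5)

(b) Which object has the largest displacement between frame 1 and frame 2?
the green cross

(moved 3.8; next 3.3)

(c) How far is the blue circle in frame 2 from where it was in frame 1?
3.3

The blue circle moved from (7.2, 7.3) to (6.3, 4.1), a distance of √(0.9² + 3.2²) ≈ 3.3.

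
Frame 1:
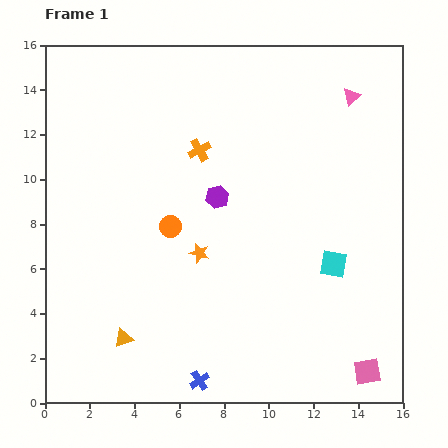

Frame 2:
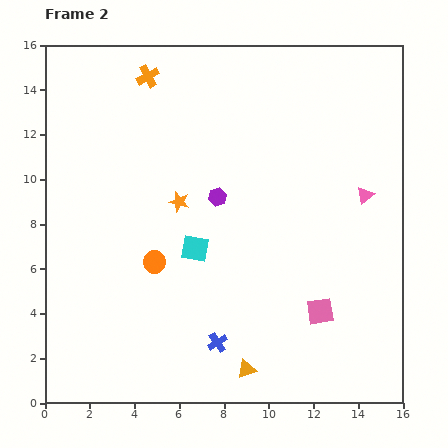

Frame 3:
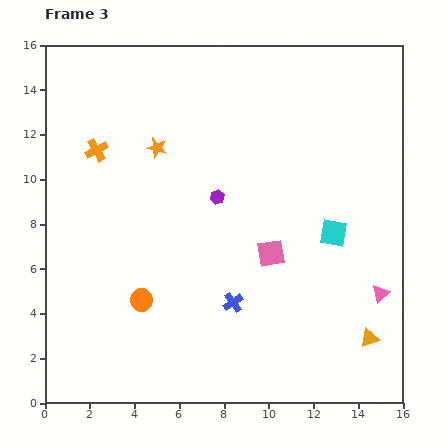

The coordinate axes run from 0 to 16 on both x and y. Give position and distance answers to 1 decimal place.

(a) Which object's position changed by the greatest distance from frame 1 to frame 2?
the cyan square

(moved 6.2; next 5.7)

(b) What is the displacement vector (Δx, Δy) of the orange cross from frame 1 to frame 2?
(-2.3, 3.3)

The orange cross was at (6.9, 11.3) in frame 1 and (4.6, 14.6) in frame 2.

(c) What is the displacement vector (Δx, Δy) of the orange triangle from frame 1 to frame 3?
(11.0, 0.0)

The orange triangle was at (3.5, 2.9) in frame 1 and (14.5, 2.9) in frame 3.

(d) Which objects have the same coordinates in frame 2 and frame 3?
the purple hexagon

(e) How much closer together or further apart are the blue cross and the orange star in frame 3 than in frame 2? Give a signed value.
+1.2

Distance in frame 2: 6.5. Distance in frame 3: 7.7.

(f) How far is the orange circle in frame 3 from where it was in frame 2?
1.8

The orange circle moved from (4.9, 6.3) to (4.3, 4.6), a distance of √(0.6² + 1.7²) ≈ 1.8.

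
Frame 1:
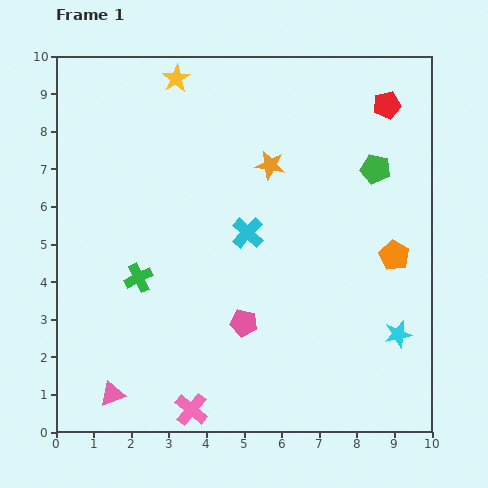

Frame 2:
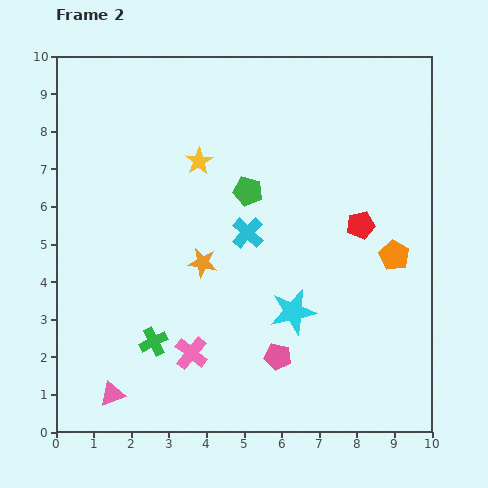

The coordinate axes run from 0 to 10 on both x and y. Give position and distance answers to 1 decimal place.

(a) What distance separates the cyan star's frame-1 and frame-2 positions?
2.9

The cyan star moved from (9.1, 2.6) to (6.3, 3.2), a distance of √(2.8² + 0.6²) ≈ 2.9.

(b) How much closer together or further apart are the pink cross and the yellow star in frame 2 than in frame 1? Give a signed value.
-3.7

Distance in frame 1: 8.8. Distance in frame 2: 5.1.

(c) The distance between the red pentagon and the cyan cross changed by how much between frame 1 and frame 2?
-2.0

Distance in frame 1: 5.0. Distance in frame 2: 3.0.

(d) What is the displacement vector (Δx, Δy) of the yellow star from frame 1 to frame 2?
(0.6, -2.2)

The yellow star was at (3.2, 9.4) in frame 1 and (3.8, 7.2) in frame 2.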